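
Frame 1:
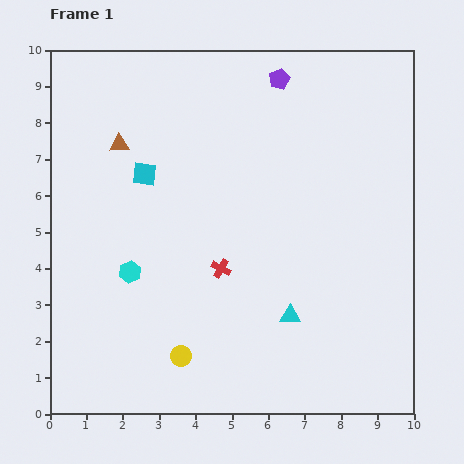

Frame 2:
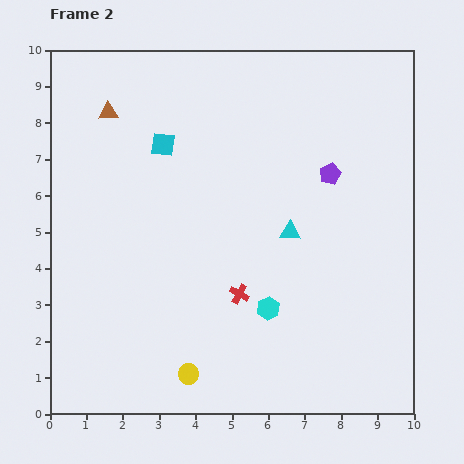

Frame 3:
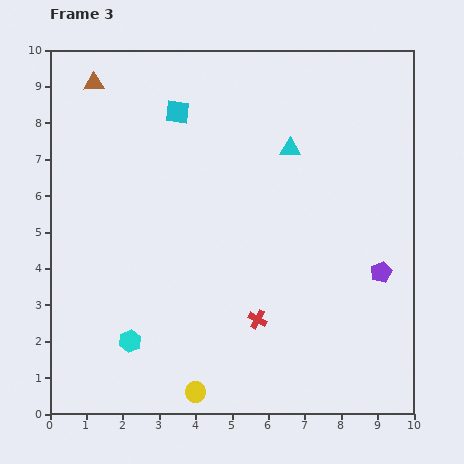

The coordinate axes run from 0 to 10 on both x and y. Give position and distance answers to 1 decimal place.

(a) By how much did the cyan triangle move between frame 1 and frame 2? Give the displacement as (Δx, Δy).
(0.0, 2.3)

The cyan triangle was at (6.6, 2.7) in frame 1 and (6.6, 5.0) in frame 2.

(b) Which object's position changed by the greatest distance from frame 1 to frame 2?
the cyan hexagon

(moved 3.9; next 3.0)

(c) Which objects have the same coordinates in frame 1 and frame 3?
none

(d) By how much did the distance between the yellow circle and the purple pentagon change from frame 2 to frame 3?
-0.6

Distance in frame 2: 6.7. Distance in frame 3: 6.1.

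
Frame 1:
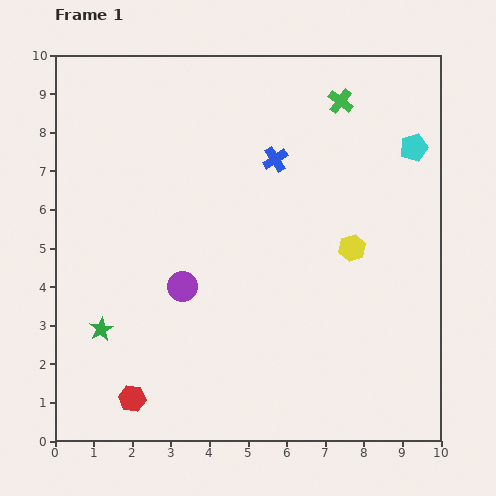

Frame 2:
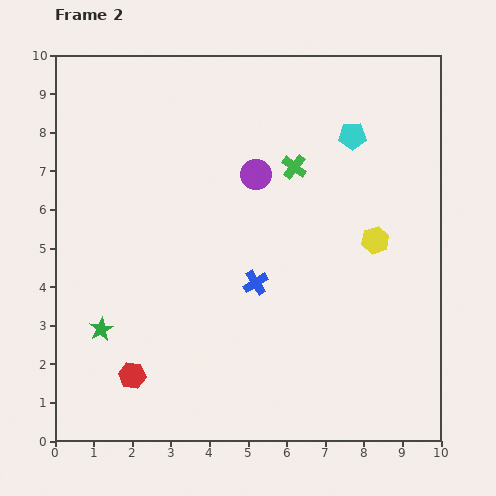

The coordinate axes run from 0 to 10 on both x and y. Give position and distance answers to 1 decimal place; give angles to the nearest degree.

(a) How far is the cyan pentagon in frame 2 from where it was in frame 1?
1.6

The cyan pentagon moved from (9.3, 7.6) to (7.7, 7.9), a distance of √(1.6² + 0.3²) ≈ 1.6.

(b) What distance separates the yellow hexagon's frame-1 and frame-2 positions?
0.6

The yellow hexagon moved from (7.7, 5.0) to (8.3, 5.2), a distance of √(0.6² + 0.2²) ≈ 0.6.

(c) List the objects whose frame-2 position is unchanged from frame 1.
the green star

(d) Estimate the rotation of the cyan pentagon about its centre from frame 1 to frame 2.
17° clockwise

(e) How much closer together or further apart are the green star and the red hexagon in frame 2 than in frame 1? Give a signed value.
-0.6

Distance in frame 1: 2.0. Distance in frame 2: 1.4.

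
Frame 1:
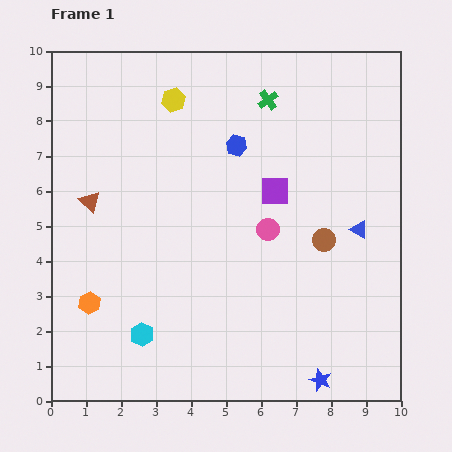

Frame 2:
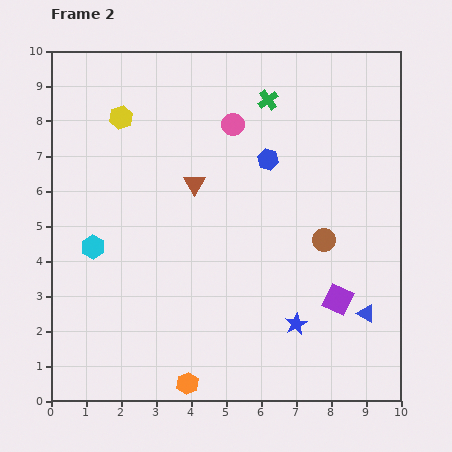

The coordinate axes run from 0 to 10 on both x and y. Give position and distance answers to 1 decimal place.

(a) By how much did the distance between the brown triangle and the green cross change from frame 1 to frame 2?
-2.7

Distance in frame 1: 5.9. Distance in frame 2: 3.2.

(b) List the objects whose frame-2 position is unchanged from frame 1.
the green cross, the brown circle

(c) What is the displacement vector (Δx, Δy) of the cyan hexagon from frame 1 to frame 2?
(-1.4, 2.5)

The cyan hexagon was at (2.6, 1.9) in frame 1 and (1.2, 4.4) in frame 2.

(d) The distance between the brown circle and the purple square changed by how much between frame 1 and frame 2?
-0.3

Distance in frame 1: 2.0. Distance in frame 2: 1.7.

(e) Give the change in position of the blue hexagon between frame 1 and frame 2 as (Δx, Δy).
(0.9, -0.4)

The blue hexagon was at (5.3, 7.3) in frame 1 and (6.2, 6.9) in frame 2.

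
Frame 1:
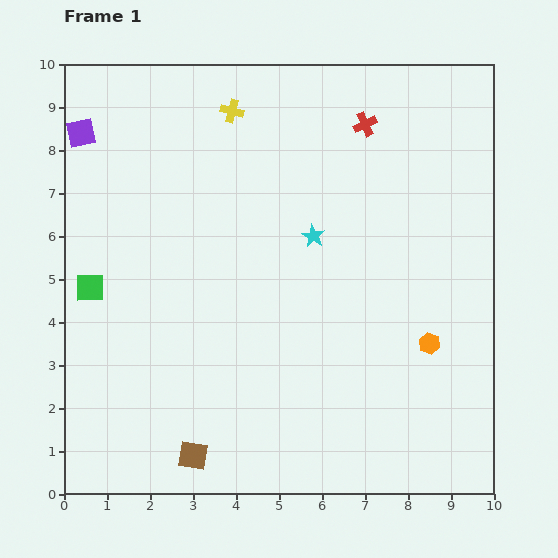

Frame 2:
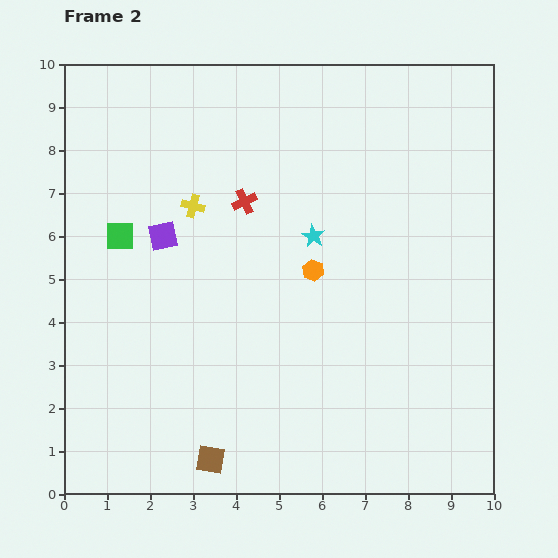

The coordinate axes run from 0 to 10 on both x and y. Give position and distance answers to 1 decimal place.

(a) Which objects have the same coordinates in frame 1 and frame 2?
the cyan star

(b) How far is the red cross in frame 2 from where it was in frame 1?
3.3

The red cross moved from (7.0, 8.6) to (4.2, 6.8), a distance of √(2.8² + 1.8²) ≈ 3.3.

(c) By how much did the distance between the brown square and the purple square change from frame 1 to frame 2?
-2.6

Distance in frame 1: 7.9. Distance in frame 2: 5.3.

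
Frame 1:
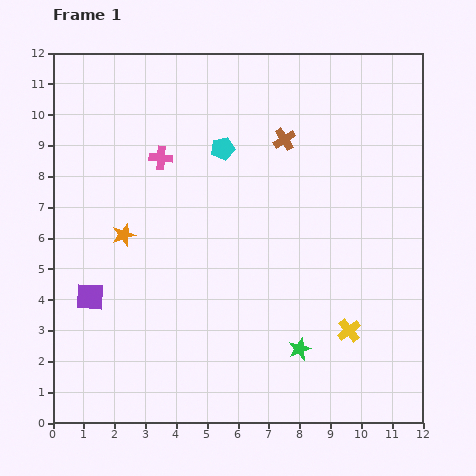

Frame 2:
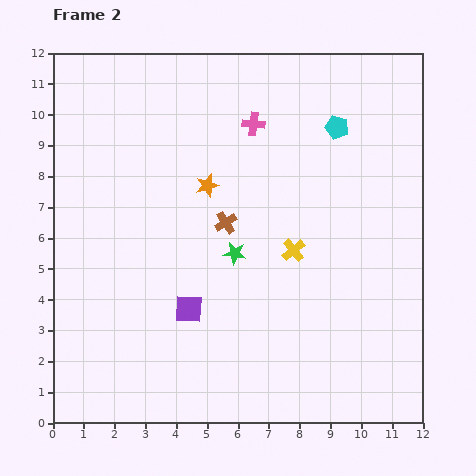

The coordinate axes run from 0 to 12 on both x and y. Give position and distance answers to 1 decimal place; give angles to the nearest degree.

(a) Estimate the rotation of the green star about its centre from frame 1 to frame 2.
28° clockwise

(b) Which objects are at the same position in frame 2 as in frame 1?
none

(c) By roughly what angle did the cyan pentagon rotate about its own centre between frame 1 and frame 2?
28° clockwise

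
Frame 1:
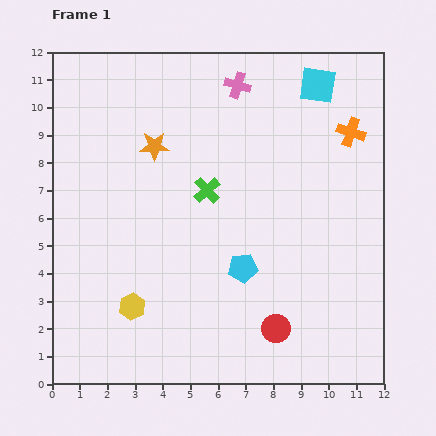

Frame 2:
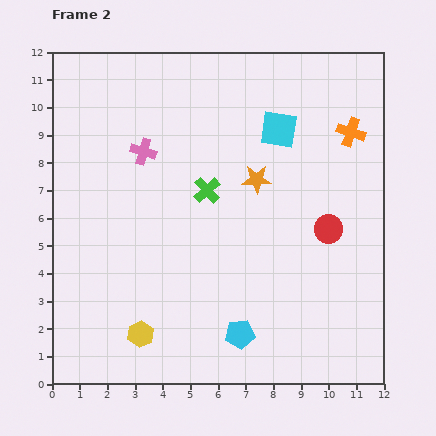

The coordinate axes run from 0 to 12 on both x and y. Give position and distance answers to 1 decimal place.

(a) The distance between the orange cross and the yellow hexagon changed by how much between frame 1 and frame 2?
+0.4

Distance in frame 1: 10.1. Distance in frame 2: 10.5.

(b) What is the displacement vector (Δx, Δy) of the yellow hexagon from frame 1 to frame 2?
(0.3, -1.0)

The yellow hexagon was at (2.9, 2.8) in frame 1 and (3.2, 1.8) in frame 2.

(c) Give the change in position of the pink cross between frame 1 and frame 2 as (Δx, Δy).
(-3.4, -2.4)

The pink cross was at (6.7, 10.8) in frame 1 and (3.3, 8.4) in frame 2.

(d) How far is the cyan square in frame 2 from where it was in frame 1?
2.1

The cyan square moved from (9.6, 10.8) to (8.2, 9.2), a distance of √(1.4² + 1.6²) ≈ 2.1.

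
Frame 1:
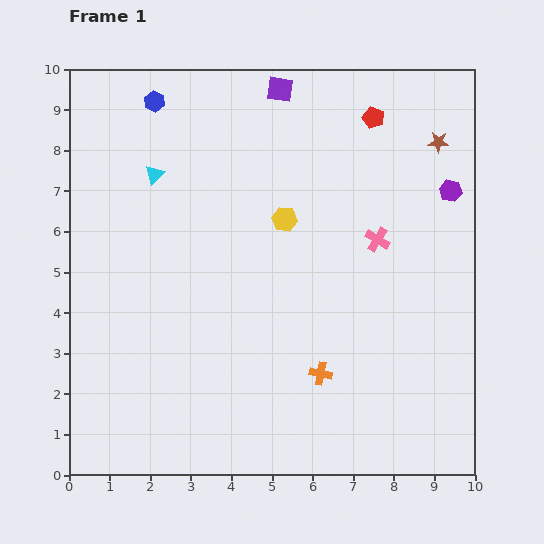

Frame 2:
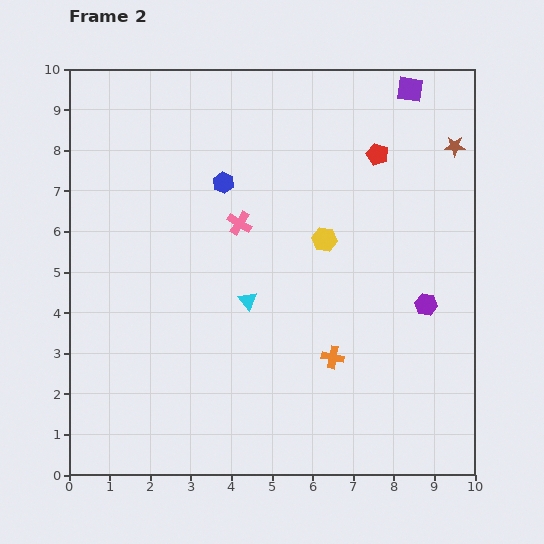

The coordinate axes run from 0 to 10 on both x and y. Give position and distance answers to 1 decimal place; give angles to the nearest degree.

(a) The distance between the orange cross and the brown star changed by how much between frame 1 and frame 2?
-0.4

Distance in frame 1: 6.4. Distance in frame 2: 6.0.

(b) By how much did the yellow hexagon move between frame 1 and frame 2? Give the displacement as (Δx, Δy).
(1.0, -0.5)

The yellow hexagon was at (5.3, 6.3) in frame 1 and (6.3, 5.8) in frame 2.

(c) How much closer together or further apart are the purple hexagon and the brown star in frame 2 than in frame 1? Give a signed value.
+2.8

Distance in frame 1: 1.2. Distance in frame 2: 4.0.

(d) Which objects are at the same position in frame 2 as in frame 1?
none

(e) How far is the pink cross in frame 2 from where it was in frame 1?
3.4

The pink cross moved from (7.6, 5.8) to (4.2, 6.2), a distance of √(3.4² + 0.4²) ≈ 3.4.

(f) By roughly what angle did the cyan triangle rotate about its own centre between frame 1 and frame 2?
23° counter-clockwise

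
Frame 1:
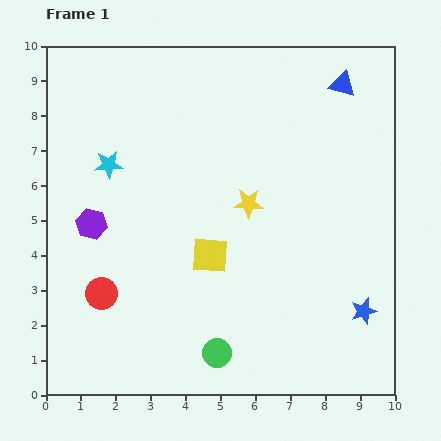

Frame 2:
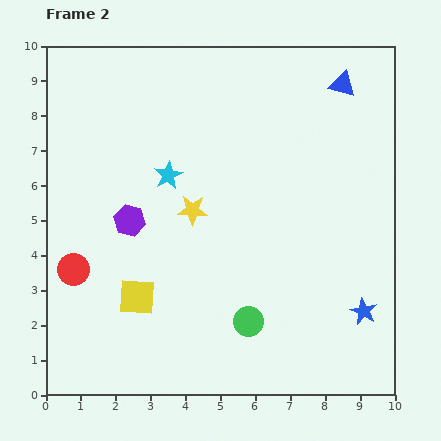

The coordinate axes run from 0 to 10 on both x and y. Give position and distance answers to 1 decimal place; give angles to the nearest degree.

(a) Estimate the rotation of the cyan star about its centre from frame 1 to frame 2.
25° counter-clockwise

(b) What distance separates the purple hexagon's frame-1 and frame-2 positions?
1.1

The purple hexagon moved from (1.3, 4.9) to (2.4, 5.0), a distance of √(1.1² + 0.1²) ≈ 1.1.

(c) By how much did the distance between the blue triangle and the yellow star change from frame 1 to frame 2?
+1.3

Distance in frame 1: 4.3. Distance in frame 2: 5.6.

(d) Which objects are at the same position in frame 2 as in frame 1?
the blue triangle, the blue star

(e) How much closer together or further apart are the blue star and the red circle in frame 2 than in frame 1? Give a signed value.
+0.9

Distance in frame 1: 7.5. Distance in frame 2: 8.4.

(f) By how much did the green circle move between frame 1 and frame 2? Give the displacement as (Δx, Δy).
(0.9, 0.9)

The green circle was at (4.9, 1.2) in frame 1 and (5.8, 2.1) in frame 2.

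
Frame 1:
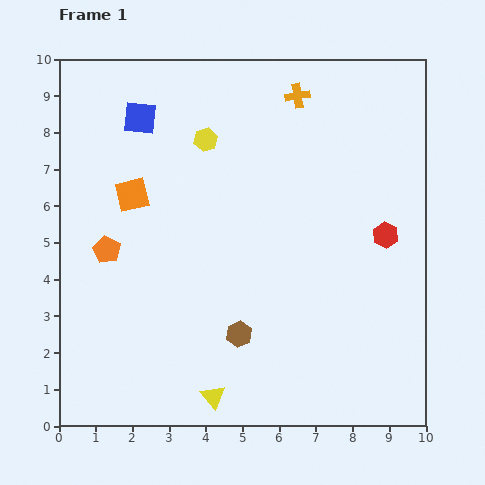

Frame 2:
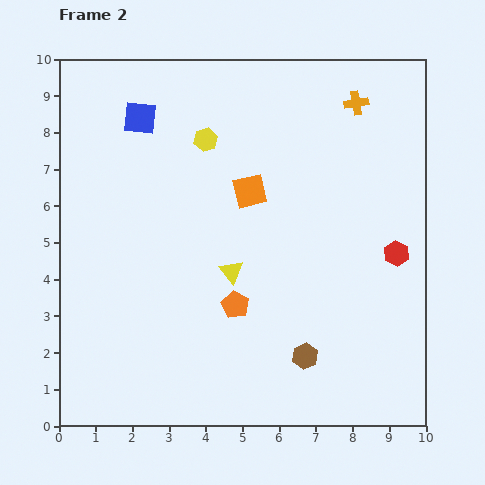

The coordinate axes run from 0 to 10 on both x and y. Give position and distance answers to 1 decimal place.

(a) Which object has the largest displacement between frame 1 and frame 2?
the orange pentagon

(moved 3.8; next 3.4)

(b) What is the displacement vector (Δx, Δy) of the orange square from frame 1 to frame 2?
(3.2, 0.1)

The orange square was at (2.0, 6.3) in frame 1 and (5.2, 6.4) in frame 2.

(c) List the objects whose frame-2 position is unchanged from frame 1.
the yellow hexagon, the blue square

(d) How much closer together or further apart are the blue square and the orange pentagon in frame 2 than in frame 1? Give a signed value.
+2.0

Distance in frame 1: 3.7. Distance in frame 2: 5.7.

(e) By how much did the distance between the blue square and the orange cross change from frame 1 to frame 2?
+1.6

Distance in frame 1: 4.3. Distance in frame 2: 5.9.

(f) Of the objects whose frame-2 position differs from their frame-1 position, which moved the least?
the red hexagon

(moved 0.6)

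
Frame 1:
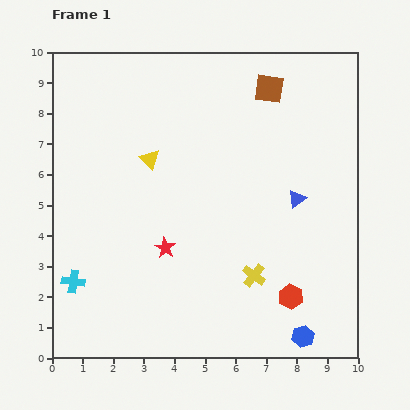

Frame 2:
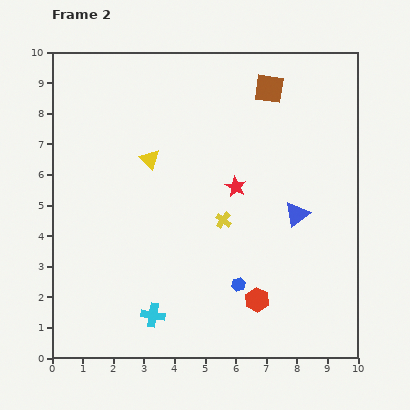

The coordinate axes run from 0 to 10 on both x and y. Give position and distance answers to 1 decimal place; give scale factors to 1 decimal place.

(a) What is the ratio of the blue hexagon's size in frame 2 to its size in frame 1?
0.6×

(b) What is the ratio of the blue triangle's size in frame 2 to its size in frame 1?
1.4×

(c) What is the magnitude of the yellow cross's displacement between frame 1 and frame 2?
2.1

The yellow cross moved from (6.6, 2.7) to (5.6, 4.5), a distance of √(1.0² + 1.8²) ≈ 2.1.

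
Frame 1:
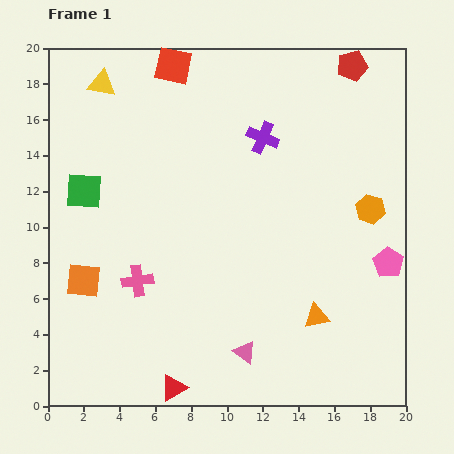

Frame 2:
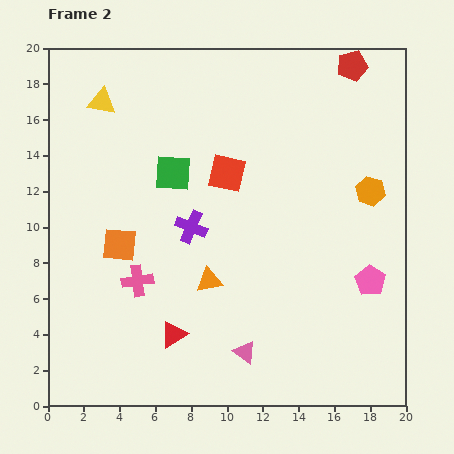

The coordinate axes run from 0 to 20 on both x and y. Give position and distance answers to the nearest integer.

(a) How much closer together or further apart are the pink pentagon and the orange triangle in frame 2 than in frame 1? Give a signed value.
+4

Distance in frame 1: 5. Distance in frame 2: 9.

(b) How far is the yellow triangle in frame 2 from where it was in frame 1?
1

The yellow triangle moved from (3, 18) to (3, 17), a distance of √(0² + 1²) ≈ 1.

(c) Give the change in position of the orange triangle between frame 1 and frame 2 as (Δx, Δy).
(-6, 2)

The orange triangle was at (15, 5) in frame 1 and (9, 7) in frame 2.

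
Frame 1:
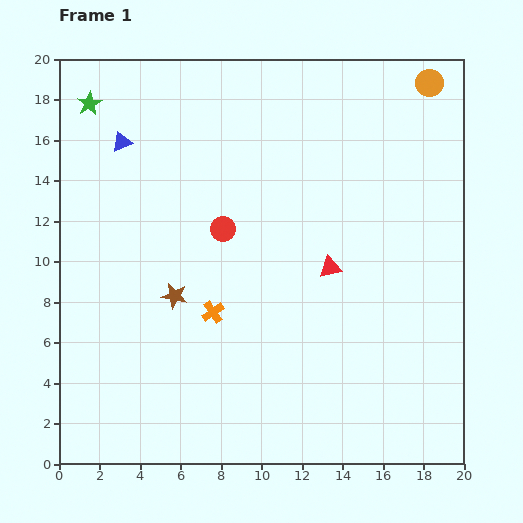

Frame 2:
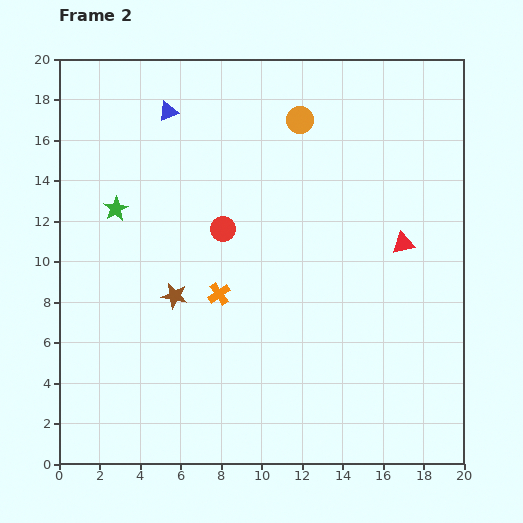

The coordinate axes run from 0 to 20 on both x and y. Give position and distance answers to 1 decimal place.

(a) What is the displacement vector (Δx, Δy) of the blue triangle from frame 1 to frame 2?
(2.3, 1.5)

The blue triangle was at (3.1, 15.9) in frame 1 and (5.4, 17.4) in frame 2.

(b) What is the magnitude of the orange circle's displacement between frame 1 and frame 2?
6.6

The orange circle moved from (18.3, 18.8) to (11.9, 17.0), a distance of √(6.4² + 1.8²) ≈ 6.6.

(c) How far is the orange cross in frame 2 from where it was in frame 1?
0.9

The orange cross moved from (7.6, 7.5) to (7.9, 8.4), a distance of √(0.3² + 0.9²) ≈ 0.9.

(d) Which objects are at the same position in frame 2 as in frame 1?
the red circle, the brown star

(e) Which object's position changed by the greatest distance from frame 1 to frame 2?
the orange circle

(moved 6.6; next 5.4)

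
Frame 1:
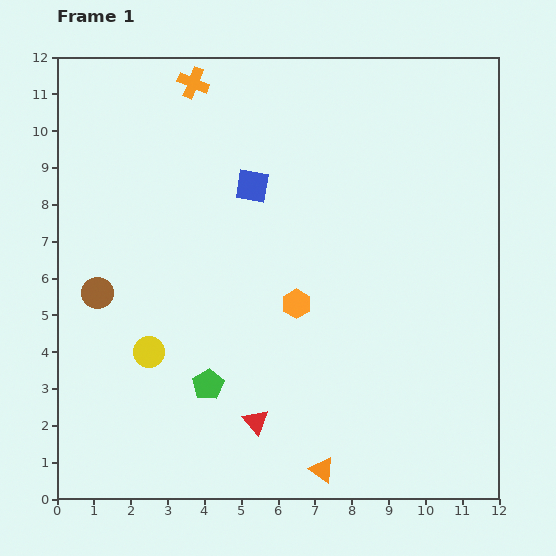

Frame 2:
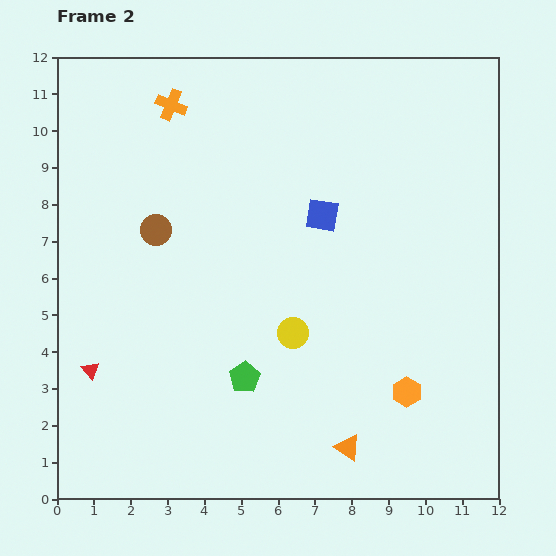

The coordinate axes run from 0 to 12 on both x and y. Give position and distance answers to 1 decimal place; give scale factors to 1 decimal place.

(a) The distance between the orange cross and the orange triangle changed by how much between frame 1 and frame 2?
-0.6

Distance in frame 1: 11.1. Distance in frame 2: 10.5.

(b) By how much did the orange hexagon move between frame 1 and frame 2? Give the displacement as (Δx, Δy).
(3.0, -2.4)

The orange hexagon was at (6.5, 5.3) in frame 1 and (9.5, 2.9) in frame 2.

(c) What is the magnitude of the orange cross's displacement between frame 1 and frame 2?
0.8

The orange cross moved from (3.7, 11.3) to (3.1, 10.7), a distance of √(0.6² + 0.6²) ≈ 0.8.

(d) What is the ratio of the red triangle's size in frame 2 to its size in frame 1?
0.7×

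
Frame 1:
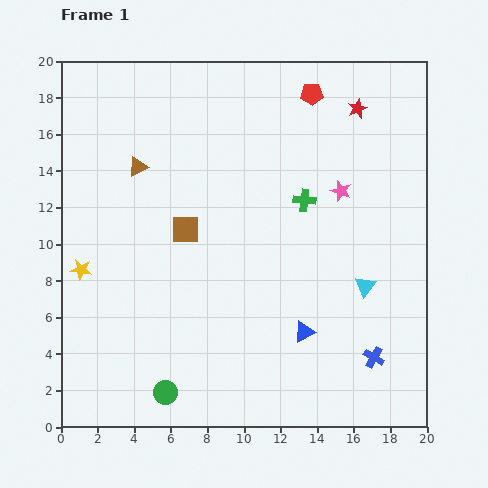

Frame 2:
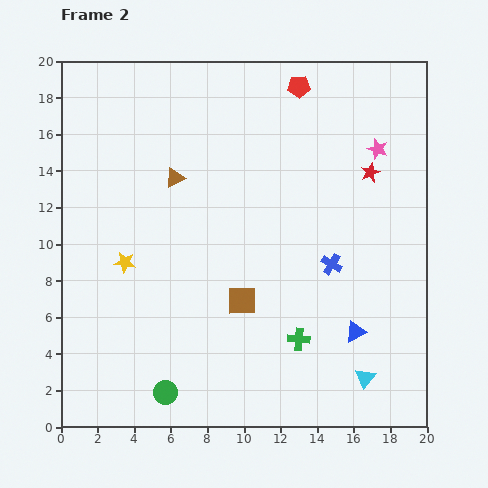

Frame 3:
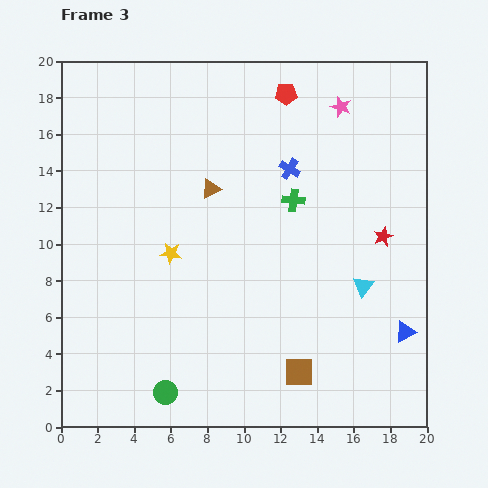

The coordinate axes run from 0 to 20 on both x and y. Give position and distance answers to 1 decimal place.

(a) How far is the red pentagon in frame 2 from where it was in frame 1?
0.8

The red pentagon moved from (13.7, 18.2) to (13.0, 18.6), a distance of √(0.7² + 0.4²) ≈ 0.8.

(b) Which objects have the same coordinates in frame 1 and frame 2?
the green circle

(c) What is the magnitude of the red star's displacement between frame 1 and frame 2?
3.6

The red star moved from (16.2, 17.4) to (16.9, 13.9), a distance of √(0.7² + 3.5²) ≈ 3.6.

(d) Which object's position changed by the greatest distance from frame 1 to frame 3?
the blue cross

(moved 11.3; next 10.0)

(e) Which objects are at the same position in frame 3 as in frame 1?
the green circle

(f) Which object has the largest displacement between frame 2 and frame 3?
the green cross

(moved 7.6; next 5.7)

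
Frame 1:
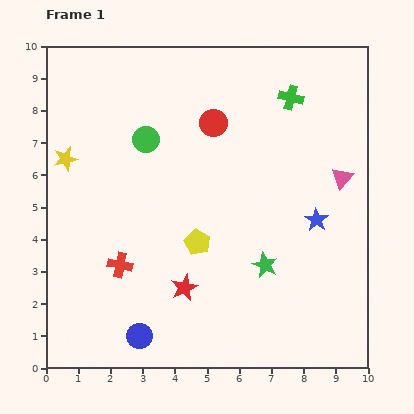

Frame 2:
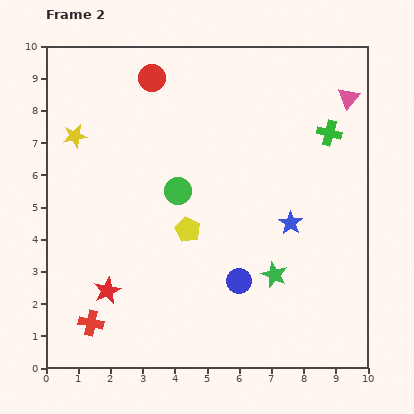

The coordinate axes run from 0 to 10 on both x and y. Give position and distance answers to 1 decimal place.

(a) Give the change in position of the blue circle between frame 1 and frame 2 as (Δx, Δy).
(3.1, 1.7)

The blue circle was at (2.9, 1.0) in frame 1 and (6.0, 2.7) in frame 2.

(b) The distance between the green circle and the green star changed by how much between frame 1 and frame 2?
-1.4

Distance in frame 1: 5.4. Distance in frame 2: 4.0.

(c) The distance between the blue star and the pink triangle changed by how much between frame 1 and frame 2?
+2.8

Distance in frame 1: 1.5. Distance in frame 2: 4.3.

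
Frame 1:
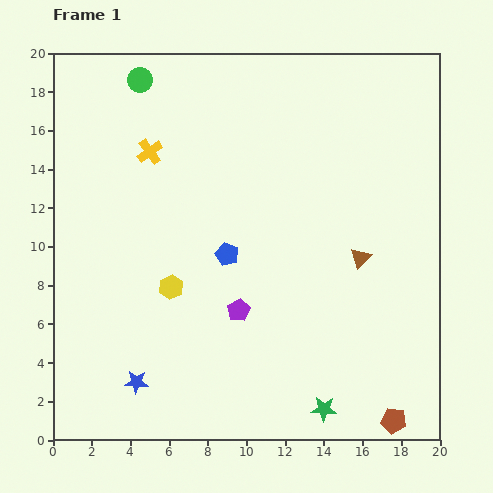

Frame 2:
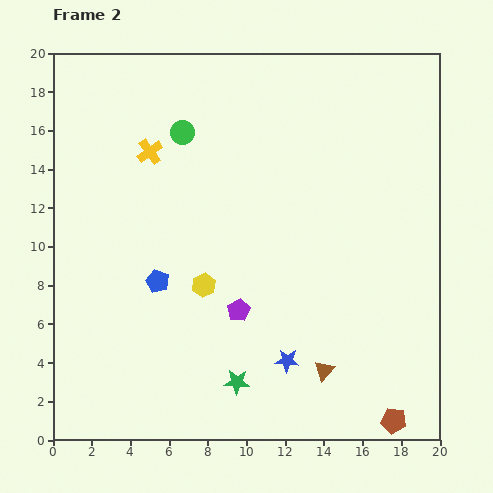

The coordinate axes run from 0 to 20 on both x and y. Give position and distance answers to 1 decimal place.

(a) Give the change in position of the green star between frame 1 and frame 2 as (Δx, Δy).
(-4.5, 1.4)

The green star was at (14.0, 1.6) in frame 1 and (9.5, 3.0) in frame 2.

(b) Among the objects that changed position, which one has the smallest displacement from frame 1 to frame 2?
the yellow hexagon

(moved 1.7)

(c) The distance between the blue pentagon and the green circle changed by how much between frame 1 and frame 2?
-2.3

Distance in frame 1: 10.1. Distance in frame 2: 7.8.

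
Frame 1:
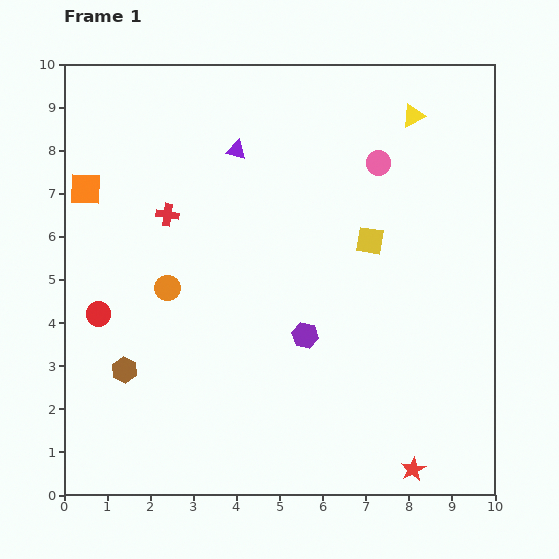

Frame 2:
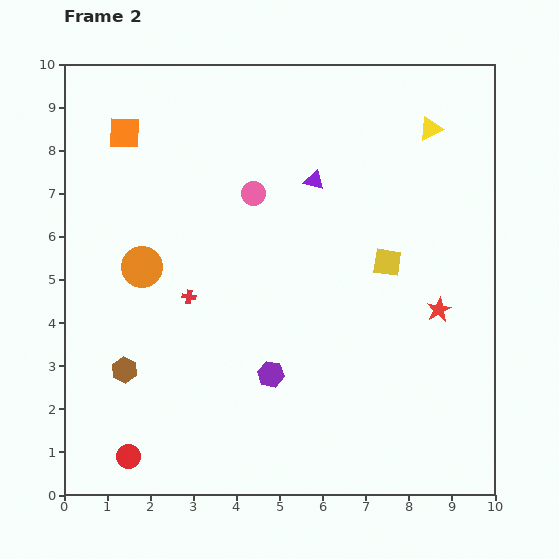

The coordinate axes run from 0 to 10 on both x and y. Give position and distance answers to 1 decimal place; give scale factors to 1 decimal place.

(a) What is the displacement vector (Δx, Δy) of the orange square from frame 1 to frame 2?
(0.9, 1.3)

The orange square was at (0.5, 7.1) in frame 1 and (1.4, 8.4) in frame 2.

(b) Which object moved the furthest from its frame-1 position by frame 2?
the red star

(moved 3.7; next 3.4)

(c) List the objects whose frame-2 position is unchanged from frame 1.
the brown hexagon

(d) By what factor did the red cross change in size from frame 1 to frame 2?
0.6×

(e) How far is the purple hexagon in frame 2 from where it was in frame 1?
1.2

The purple hexagon moved from (5.6, 3.7) to (4.8, 2.8), a distance of √(0.8² + 0.9²) ≈ 1.2.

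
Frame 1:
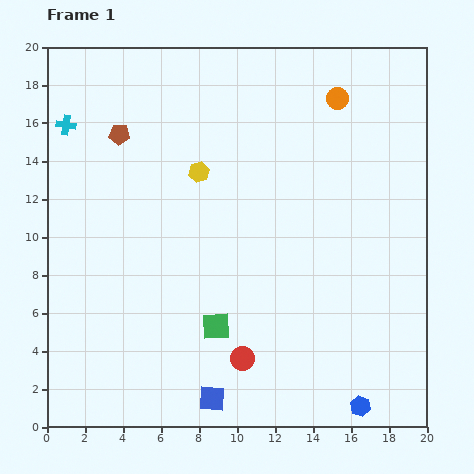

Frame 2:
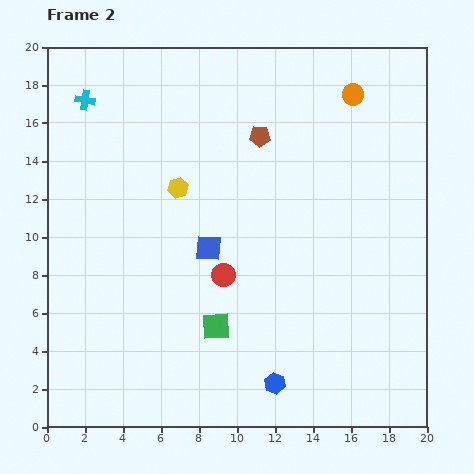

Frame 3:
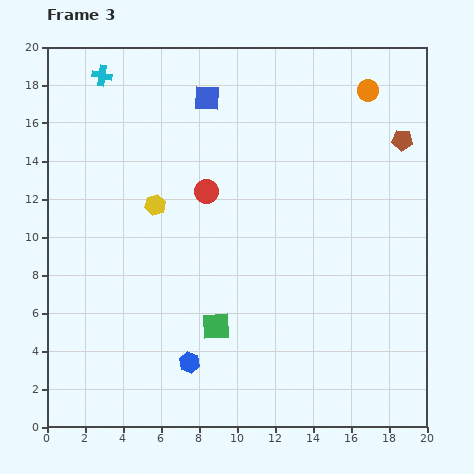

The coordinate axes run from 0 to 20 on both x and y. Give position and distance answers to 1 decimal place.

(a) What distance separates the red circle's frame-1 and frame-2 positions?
4.5

The red circle moved from (10.3, 3.6) to (9.3, 8.0), a distance of √(1.0² + 4.4²) ≈ 4.5.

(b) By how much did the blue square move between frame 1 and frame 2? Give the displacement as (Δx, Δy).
(-0.2, 7.9)

The blue square was at (8.7, 1.5) in frame 1 and (8.5, 9.4) in frame 2.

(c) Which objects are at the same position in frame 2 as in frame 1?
the green square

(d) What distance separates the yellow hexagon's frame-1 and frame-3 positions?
2.9

The yellow hexagon moved from (8.0, 13.4) to (5.7, 11.7), a distance of √(2.3² + 1.7²) ≈ 2.9.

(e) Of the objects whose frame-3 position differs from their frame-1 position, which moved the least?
the orange circle

(moved 1.6)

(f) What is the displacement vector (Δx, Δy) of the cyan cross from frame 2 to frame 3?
(0.9, 1.3)

The cyan cross was at (2.0, 17.2) in frame 2 and (2.9, 18.5) in frame 3.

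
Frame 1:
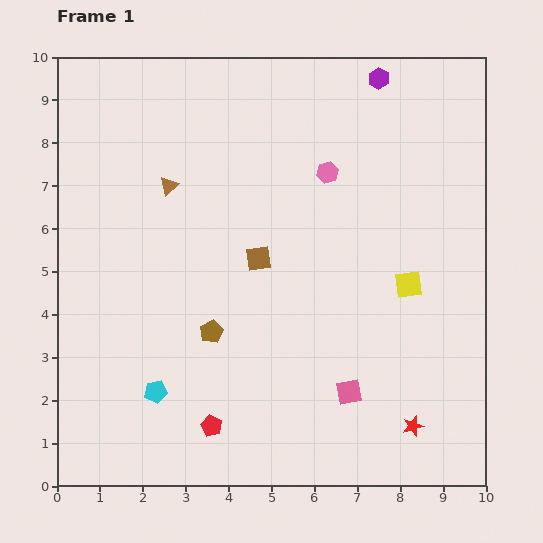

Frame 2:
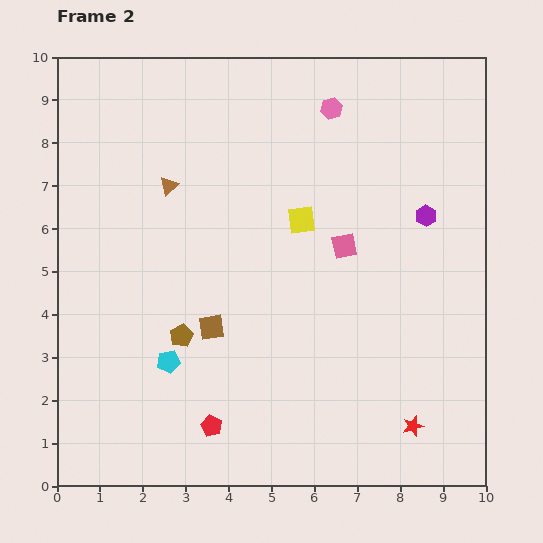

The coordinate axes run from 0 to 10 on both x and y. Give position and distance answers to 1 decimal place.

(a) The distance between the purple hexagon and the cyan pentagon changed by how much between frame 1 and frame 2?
-2.1

Distance in frame 1: 9.0. Distance in frame 2: 6.9.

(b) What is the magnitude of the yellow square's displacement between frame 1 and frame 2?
2.9

The yellow square moved from (8.2, 4.7) to (5.7, 6.2), a distance of √(2.5² + 1.5²) ≈ 2.9.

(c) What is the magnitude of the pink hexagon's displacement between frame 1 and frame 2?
1.5

The pink hexagon moved from (6.3, 7.3) to (6.4, 8.8), a distance of √(0.1² + 1.5²) ≈ 1.5.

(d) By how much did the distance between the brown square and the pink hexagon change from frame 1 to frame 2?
+3.2

Distance in frame 1: 2.6. Distance in frame 2: 5.8.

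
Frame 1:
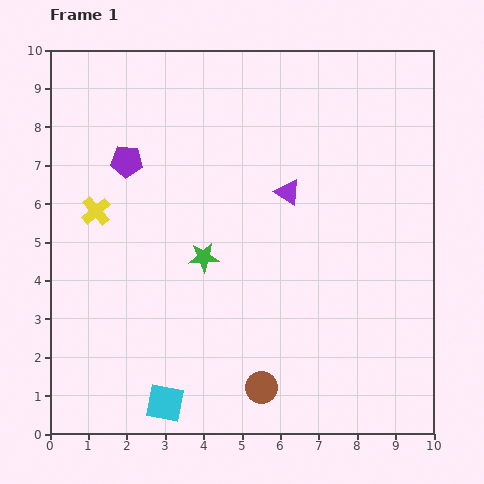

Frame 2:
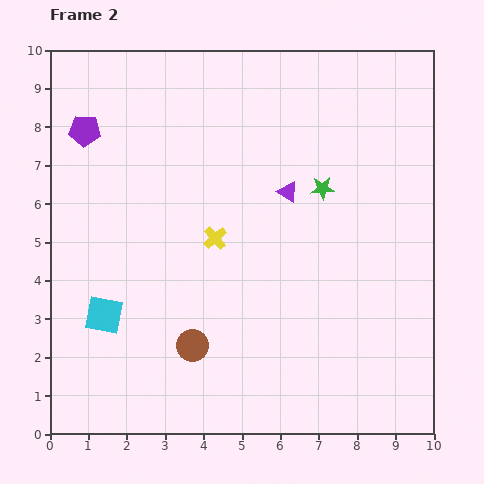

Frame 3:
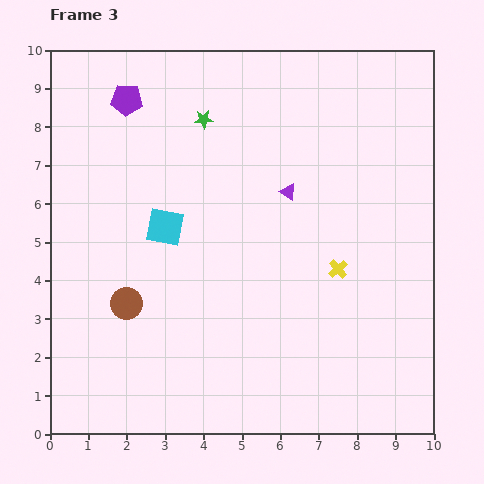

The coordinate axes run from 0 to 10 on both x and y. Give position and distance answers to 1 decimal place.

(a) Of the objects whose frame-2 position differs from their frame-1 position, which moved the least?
the purple pentagon

(moved 1.4)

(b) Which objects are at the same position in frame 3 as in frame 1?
the purple triangle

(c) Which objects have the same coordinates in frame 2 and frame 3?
the purple triangle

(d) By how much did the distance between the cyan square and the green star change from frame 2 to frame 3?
-3.6

Distance in frame 2: 6.6. Distance in frame 3: 3.0.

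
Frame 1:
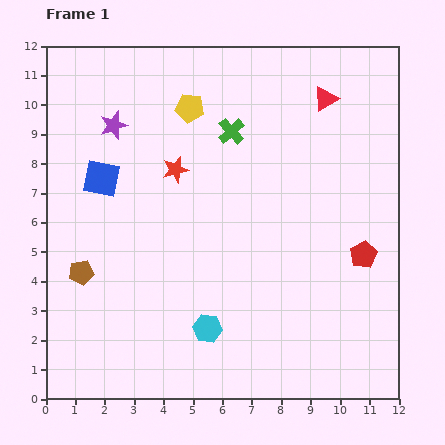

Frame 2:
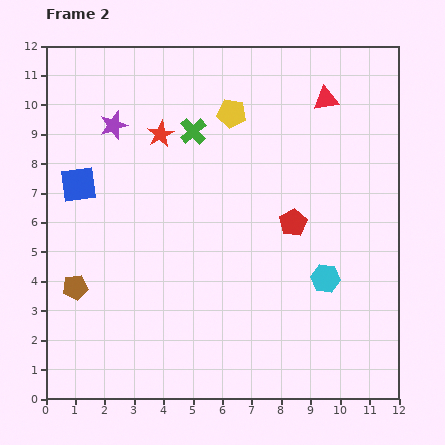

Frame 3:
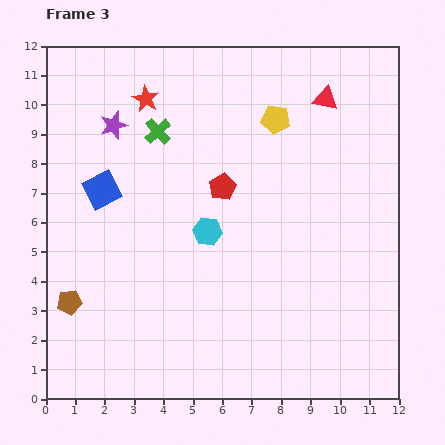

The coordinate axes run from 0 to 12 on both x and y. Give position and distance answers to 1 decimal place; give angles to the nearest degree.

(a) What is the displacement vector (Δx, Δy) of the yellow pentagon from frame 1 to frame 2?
(1.4, -0.2)

The yellow pentagon was at (4.9, 9.9) in frame 1 and (6.3, 9.7) in frame 2.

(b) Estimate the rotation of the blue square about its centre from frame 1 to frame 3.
38° counter-clockwise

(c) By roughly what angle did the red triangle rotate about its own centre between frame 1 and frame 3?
42° clockwise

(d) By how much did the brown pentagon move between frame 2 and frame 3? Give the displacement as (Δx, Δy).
(-0.2, -0.5)

The brown pentagon was at (1.0, 3.8) in frame 2 and (0.8, 3.3) in frame 3.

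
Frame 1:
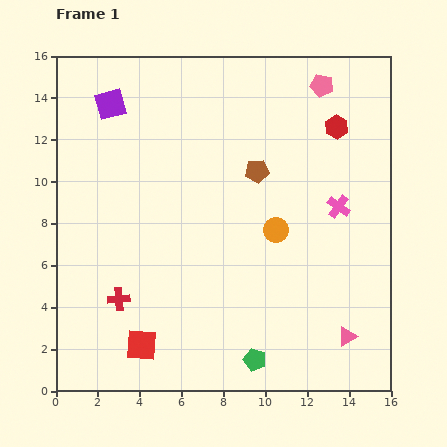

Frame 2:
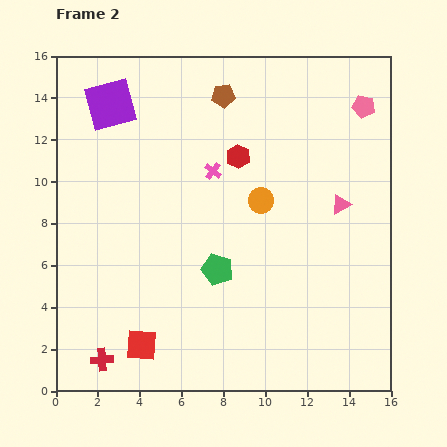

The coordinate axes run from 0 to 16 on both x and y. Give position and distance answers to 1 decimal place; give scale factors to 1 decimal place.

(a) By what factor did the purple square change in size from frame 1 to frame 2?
1.7×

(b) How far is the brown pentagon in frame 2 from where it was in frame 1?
3.9

The brown pentagon moved from (9.6, 10.5) to (8.0, 14.1), a distance of √(1.6² + 3.6²) ≈ 3.9.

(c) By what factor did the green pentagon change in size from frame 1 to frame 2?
1.4×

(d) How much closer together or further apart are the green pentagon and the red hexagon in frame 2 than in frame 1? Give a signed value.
-6.3

Distance in frame 1: 11.8. Distance in frame 2: 5.5.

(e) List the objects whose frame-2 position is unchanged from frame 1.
the purple square, the red square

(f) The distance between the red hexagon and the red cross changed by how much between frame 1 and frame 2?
-1.5

Distance in frame 1: 13.2. Distance in frame 2: 11.7.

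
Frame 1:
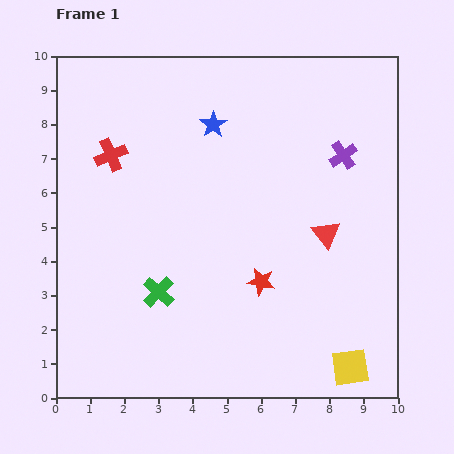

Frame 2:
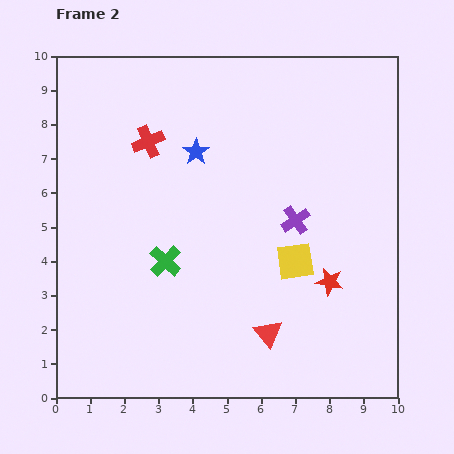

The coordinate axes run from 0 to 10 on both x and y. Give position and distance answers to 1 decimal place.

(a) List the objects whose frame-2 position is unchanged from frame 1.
none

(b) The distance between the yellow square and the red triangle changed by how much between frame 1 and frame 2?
-1.8

Distance in frame 1: 4.0. Distance in frame 2: 2.2.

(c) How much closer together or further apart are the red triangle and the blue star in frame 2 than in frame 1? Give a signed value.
+1.1

Distance in frame 1: 4.6. Distance in frame 2: 5.7.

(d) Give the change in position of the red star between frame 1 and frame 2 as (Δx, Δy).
(2.0, 0.0)

The red star was at (6.0, 3.4) in frame 1 and (8.0, 3.4) in frame 2.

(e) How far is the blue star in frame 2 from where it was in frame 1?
0.9

The blue star moved from (4.6, 8.0) to (4.1, 7.2), a distance of √(0.5² + 0.8²) ≈ 0.9.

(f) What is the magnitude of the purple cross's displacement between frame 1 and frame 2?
2.4

The purple cross moved from (8.4, 7.1) to (7.0, 5.2), a distance of √(1.4² + 1.9²) ≈ 2.4.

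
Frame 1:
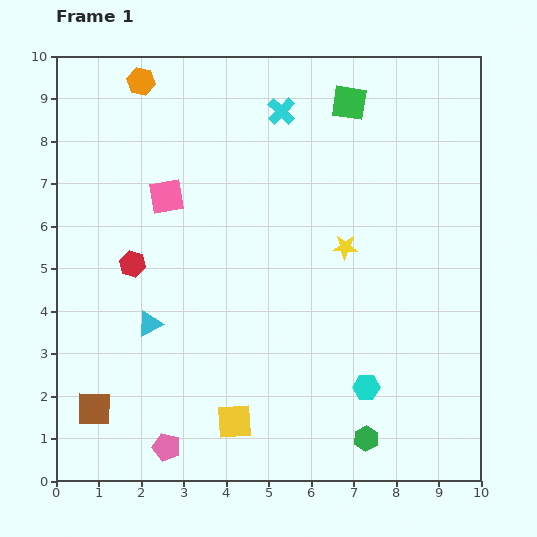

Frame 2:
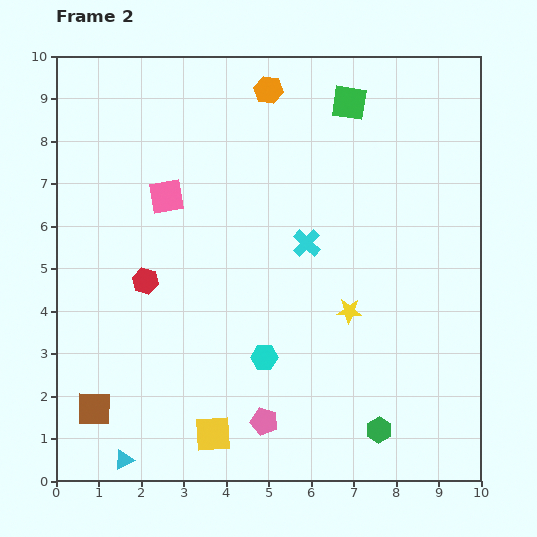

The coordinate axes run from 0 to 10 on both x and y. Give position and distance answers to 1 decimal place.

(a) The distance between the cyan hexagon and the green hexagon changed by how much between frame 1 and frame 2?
+2.0

Distance in frame 1: 1.2. Distance in frame 2: 3.2.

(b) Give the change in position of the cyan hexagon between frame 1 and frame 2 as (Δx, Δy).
(-2.4, 0.7)

The cyan hexagon was at (7.3, 2.2) in frame 1 and (4.9, 2.9) in frame 2.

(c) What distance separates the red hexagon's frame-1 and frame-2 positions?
0.5

The red hexagon moved from (1.8, 5.1) to (2.1, 4.7), a distance of √(0.3² + 0.4²) ≈ 0.5.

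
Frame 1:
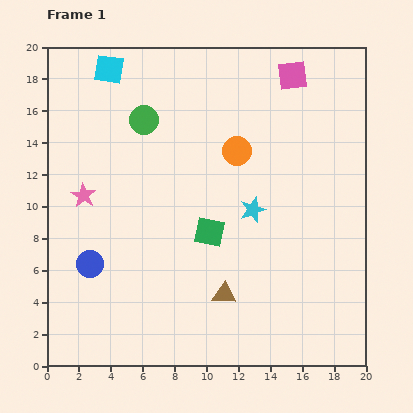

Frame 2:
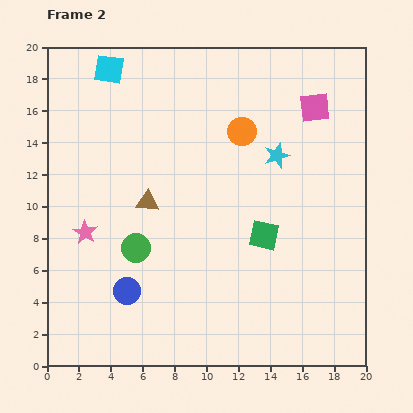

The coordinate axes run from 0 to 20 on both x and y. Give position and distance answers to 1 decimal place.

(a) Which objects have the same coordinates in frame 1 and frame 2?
the cyan square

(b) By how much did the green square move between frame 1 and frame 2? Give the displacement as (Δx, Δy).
(3.4, -0.2)

The green square was at (10.2, 8.4) in frame 1 and (13.6, 8.2) in frame 2.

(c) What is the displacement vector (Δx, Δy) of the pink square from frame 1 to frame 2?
(1.4, -2.0)

The pink square was at (15.4, 18.2) in frame 1 and (16.8, 16.2) in frame 2.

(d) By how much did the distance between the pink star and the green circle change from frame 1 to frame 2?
-2.6

Distance in frame 1: 6.0. Distance in frame 2: 3.4.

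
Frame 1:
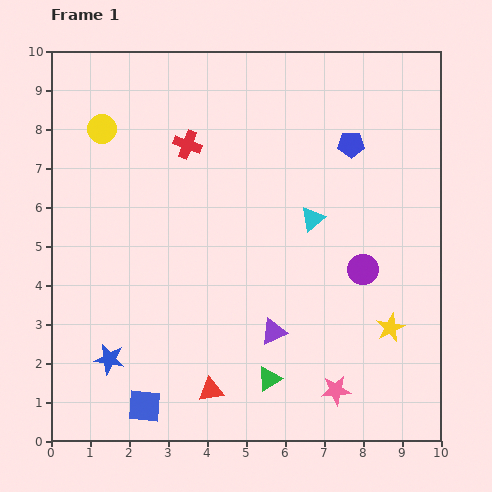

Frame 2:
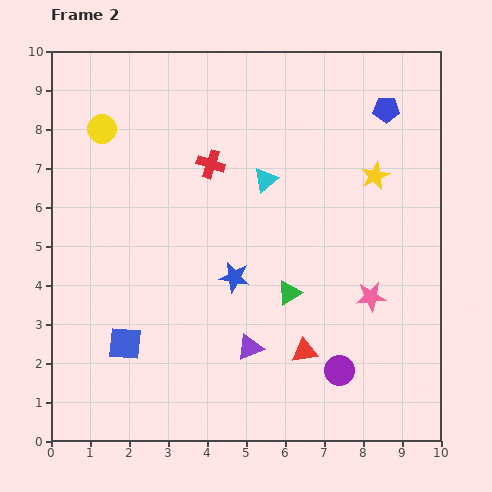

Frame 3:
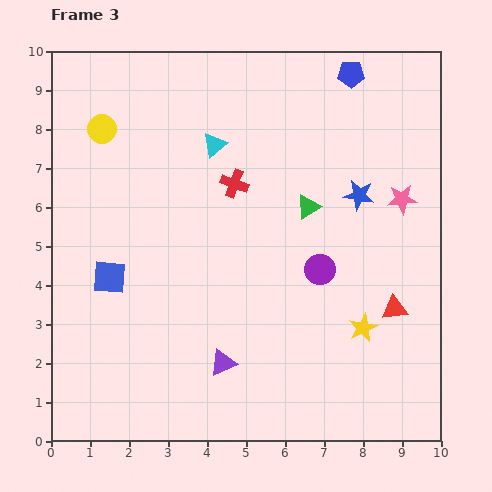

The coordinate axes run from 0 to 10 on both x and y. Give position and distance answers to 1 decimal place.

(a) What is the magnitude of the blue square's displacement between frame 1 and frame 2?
1.7

The blue square moved from (2.4, 0.9) to (1.9, 2.5), a distance of √(0.5² + 1.6²) ≈ 1.7.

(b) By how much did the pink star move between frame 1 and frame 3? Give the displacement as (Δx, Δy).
(1.7, 4.9)

The pink star was at (7.3, 1.3) in frame 1 and (9.0, 6.2) in frame 3.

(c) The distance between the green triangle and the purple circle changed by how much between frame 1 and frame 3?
-2.1

Distance in frame 1: 3.7. Distance in frame 3: 1.6.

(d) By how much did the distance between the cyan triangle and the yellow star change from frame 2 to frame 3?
+3.2

Distance in frame 2: 2.8. Distance in frame 3: 6.0.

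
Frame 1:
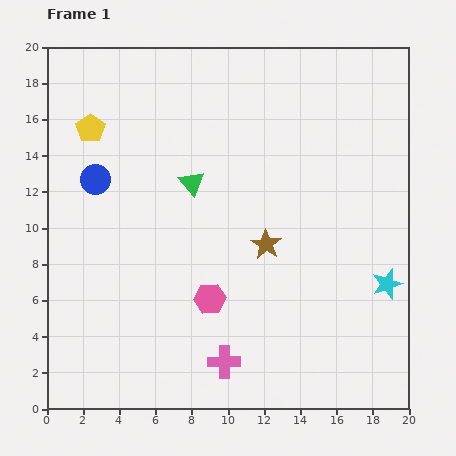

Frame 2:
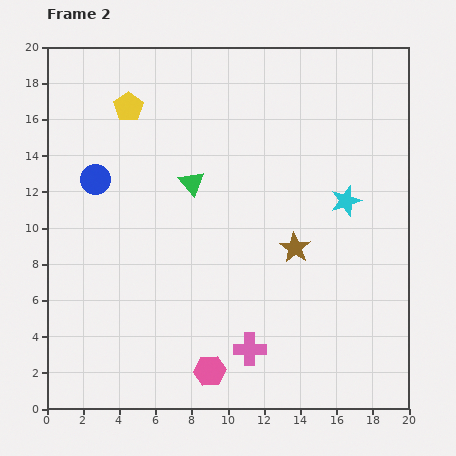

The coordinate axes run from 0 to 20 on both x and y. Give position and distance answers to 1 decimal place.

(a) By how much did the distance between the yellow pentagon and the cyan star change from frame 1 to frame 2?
-5.4

Distance in frame 1: 18.5. Distance in frame 2: 13.1.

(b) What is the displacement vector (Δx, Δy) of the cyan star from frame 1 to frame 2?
(-2.3, 4.6)

The cyan star was at (18.8, 6.9) in frame 1 and (16.5, 11.5) in frame 2.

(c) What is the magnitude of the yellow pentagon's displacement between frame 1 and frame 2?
2.4

The yellow pentagon moved from (2.4, 15.5) to (4.5, 16.7), a distance of √(2.1² + 1.2²) ≈ 2.4.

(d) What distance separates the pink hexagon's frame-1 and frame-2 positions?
4.0

The pink hexagon moved from (9.0, 6.1) to (9.0, 2.1), a distance of √(0.0² + 4.0²) ≈ 4.0.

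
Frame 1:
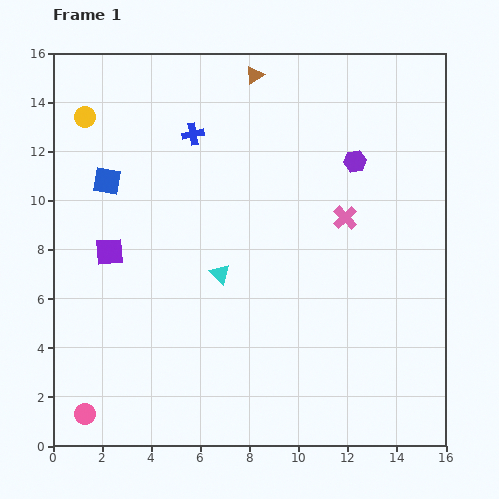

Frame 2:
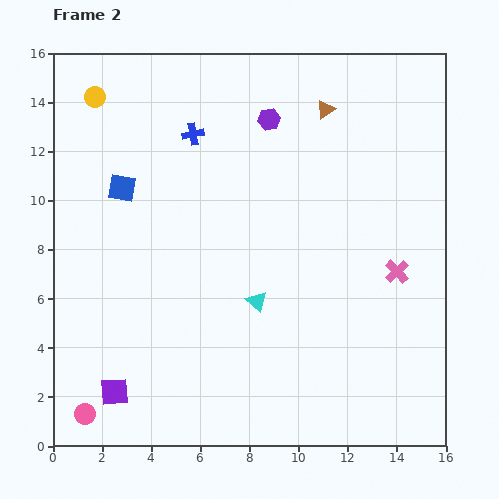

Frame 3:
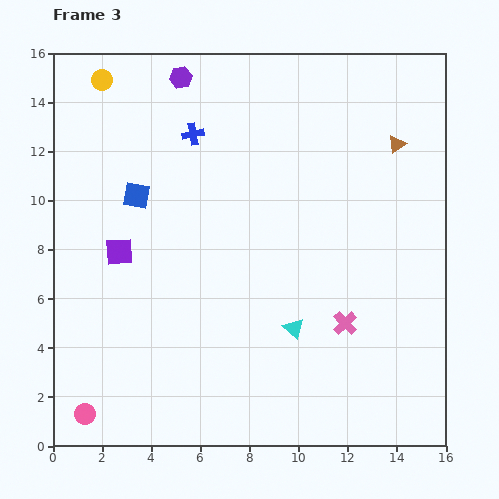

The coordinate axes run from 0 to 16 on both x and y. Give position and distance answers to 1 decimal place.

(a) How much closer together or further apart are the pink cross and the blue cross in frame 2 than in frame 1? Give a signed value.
+2.9

Distance in frame 1: 7.1. Distance in frame 2: 10.0.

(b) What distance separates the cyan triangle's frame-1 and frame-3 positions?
3.7

The cyan triangle moved from (6.8, 7.0) to (9.8, 4.8), a distance of √(3.0² + 2.2²) ≈ 3.7.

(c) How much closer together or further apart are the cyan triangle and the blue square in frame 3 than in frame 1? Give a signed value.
+2.4

Distance in frame 1: 6.0. Distance in frame 3: 8.4.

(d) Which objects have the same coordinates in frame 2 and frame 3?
the blue cross, the pink circle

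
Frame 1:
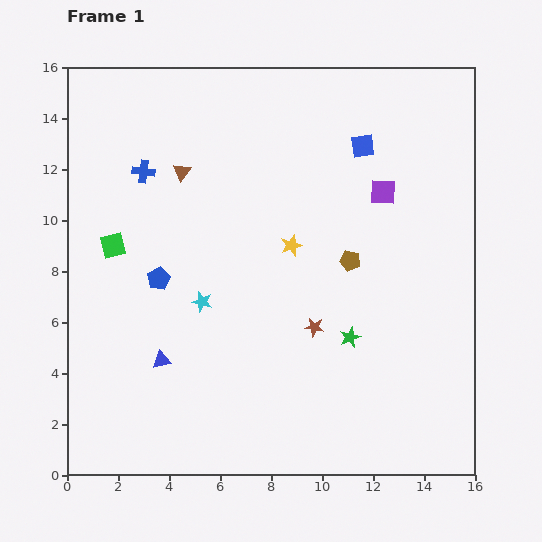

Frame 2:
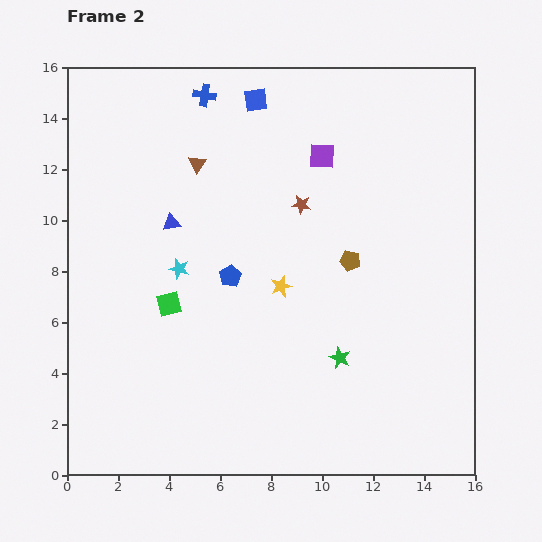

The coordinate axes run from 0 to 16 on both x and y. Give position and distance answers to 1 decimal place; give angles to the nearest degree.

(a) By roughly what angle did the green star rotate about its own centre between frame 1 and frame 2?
25° counter-clockwise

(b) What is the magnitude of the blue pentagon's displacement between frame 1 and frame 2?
2.8

The blue pentagon moved from (3.6, 7.7) to (6.4, 7.8), a distance of √(2.8² + 0.1²) ≈ 2.8.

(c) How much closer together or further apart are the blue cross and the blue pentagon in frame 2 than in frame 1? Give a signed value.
+3.0

Distance in frame 1: 4.2. Distance in frame 2: 7.2.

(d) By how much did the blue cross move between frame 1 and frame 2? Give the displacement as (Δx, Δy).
(2.4, 3.0)

The blue cross was at (3.0, 11.9) in frame 1 and (5.4, 14.9) in frame 2.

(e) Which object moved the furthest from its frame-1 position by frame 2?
the blue triangle

(moved 5.4; next 4.8)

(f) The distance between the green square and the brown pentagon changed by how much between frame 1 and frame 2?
-2.0

Distance in frame 1: 9.3. Distance in frame 2: 7.3.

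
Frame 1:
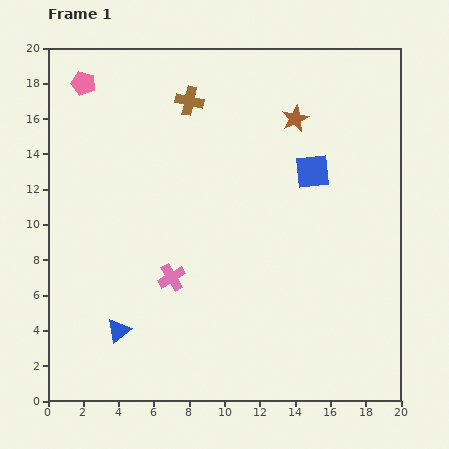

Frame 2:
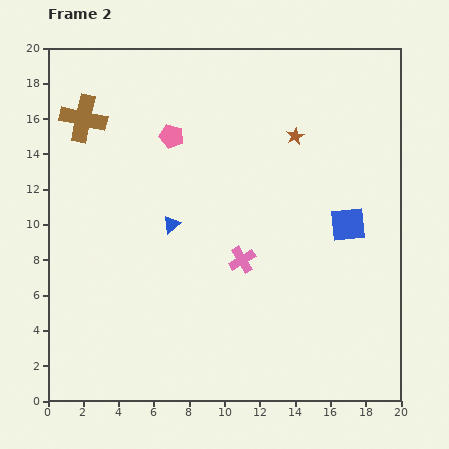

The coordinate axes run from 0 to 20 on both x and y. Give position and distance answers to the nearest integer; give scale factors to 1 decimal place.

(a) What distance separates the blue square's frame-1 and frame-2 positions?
4

The blue square moved from (15, 13) to (17, 10), a distance of √(2² + 3²) ≈ 4.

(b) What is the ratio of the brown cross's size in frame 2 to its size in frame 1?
1.6×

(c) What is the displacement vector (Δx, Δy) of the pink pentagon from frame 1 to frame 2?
(5, -3)

The pink pentagon was at (2, 18) in frame 1 and (7, 15) in frame 2.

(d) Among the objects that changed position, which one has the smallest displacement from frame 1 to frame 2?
the brown star

(moved 1)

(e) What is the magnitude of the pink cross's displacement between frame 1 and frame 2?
4

The pink cross moved from (7, 7) to (11, 8), a distance of √(4² + 1²) ≈ 4.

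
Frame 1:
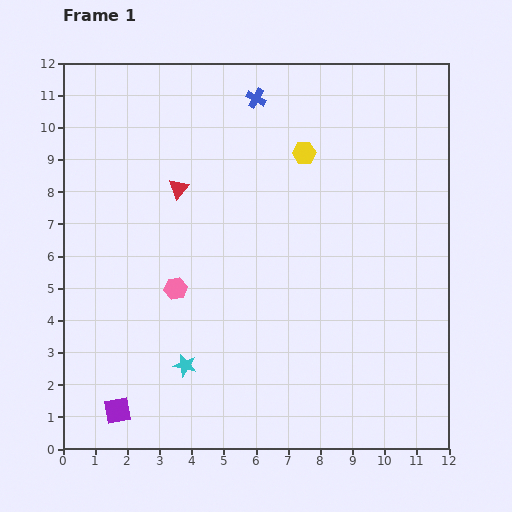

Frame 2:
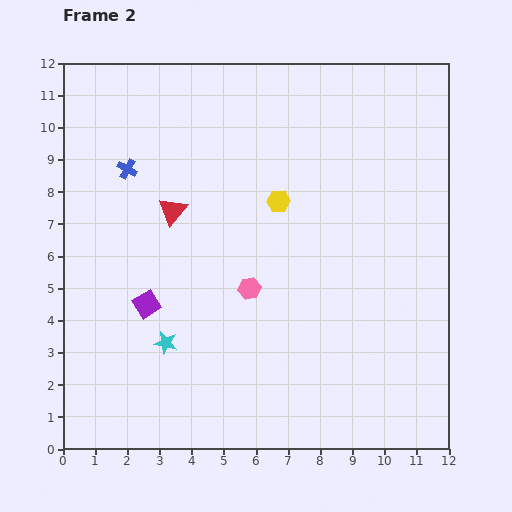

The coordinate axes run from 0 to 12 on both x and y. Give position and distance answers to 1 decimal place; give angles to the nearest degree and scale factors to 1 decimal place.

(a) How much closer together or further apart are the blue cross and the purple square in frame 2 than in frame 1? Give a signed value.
-6.4

Distance in frame 1: 10.6. Distance in frame 2: 4.2.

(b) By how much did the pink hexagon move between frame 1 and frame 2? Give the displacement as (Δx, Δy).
(2.3, 0.0)

The pink hexagon was at (3.5, 5.0) in frame 1 and (5.8, 5.0) in frame 2.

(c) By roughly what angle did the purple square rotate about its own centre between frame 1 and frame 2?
22° counter-clockwise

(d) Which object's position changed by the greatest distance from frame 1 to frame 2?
the blue cross

(moved 4.6; next 3.4)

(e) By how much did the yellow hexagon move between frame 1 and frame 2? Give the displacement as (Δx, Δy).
(-0.8, -1.5)

The yellow hexagon was at (7.5, 9.2) in frame 1 and (6.7, 7.7) in frame 2.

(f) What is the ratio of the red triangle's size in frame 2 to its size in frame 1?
1.4×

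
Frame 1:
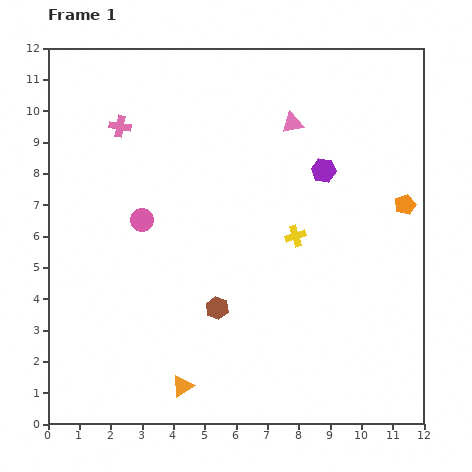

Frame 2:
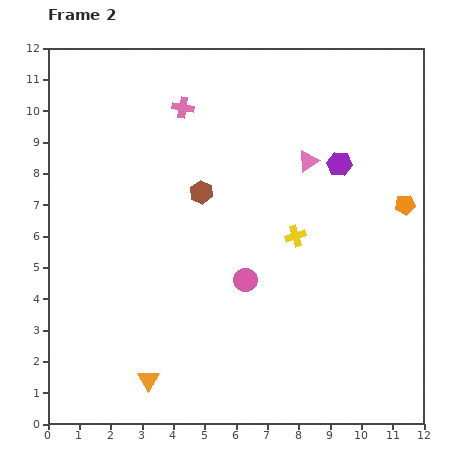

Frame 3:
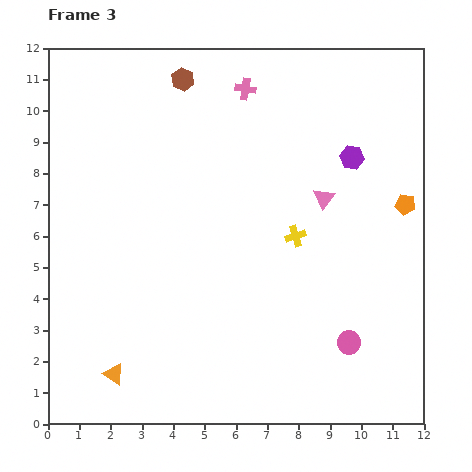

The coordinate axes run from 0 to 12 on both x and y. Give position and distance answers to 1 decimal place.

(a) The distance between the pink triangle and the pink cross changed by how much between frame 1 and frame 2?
-1.2

Distance in frame 1: 5.5. Distance in frame 2: 4.3.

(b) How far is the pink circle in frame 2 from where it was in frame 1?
3.8

The pink circle moved from (3.0, 6.5) to (6.3, 4.6), a distance of √(3.3² + 1.9²) ≈ 3.8.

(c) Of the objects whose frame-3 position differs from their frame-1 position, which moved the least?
the purple hexagon

(moved 1.0)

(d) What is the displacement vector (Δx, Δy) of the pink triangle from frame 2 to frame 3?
(0.5, -1.2)

The pink triangle was at (8.3, 8.4) in frame 2 and (8.8, 7.2) in frame 3.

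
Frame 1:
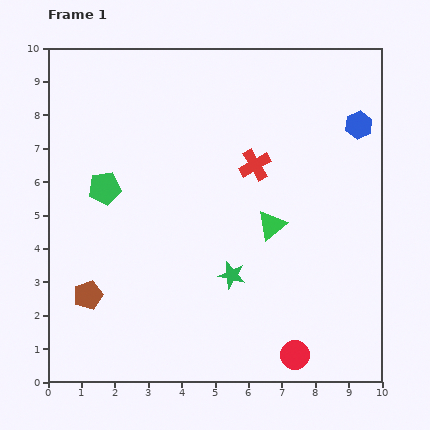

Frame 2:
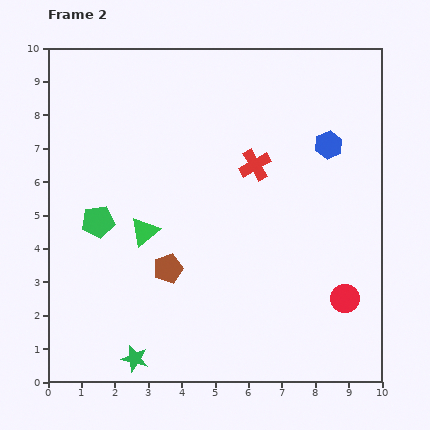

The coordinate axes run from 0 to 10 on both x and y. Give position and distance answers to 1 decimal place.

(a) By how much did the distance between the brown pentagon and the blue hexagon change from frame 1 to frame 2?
-3.5

Distance in frame 1: 9.6. Distance in frame 2: 6.1.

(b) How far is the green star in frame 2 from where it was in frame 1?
3.8

The green star moved from (5.5, 3.2) to (2.6, 0.7), a distance of √(2.9² + 2.5²) ≈ 3.8.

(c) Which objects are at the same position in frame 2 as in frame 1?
the red cross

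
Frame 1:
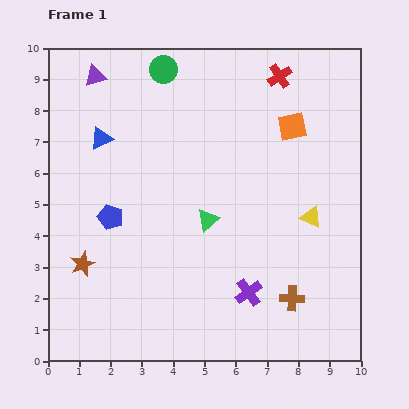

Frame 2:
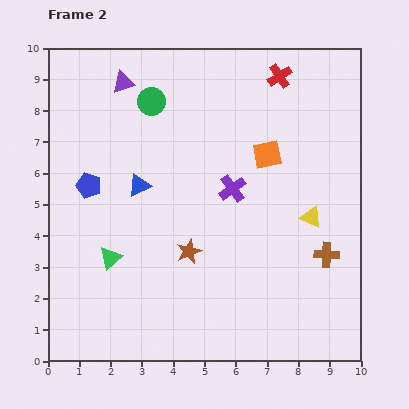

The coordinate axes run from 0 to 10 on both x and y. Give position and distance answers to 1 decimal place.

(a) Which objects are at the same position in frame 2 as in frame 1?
the yellow triangle, the red cross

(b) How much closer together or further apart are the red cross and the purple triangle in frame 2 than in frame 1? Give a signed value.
-0.9

Distance in frame 1: 5.9. Distance in frame 2: 5.0.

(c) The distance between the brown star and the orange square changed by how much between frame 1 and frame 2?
-4.0

Distance in frame 1: 8.0. Distance in frame 2: 4.0.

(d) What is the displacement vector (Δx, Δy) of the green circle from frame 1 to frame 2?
(-0.4, -1.0)

The green circle was at (3.7, 9.3) in frame 1 and (3.3, 8.3) in frame 2.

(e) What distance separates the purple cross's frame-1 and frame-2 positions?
3.3

The purple cross moved from (6.4, 2.2) to (5.9, 5.5), a distance of √(0.5² + 3.3²) ≈ 3.3.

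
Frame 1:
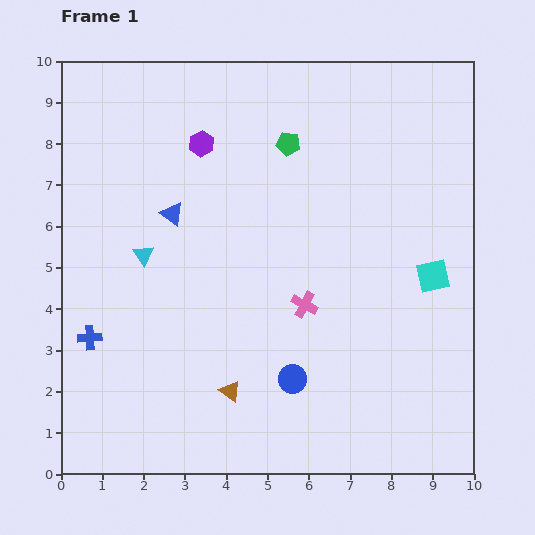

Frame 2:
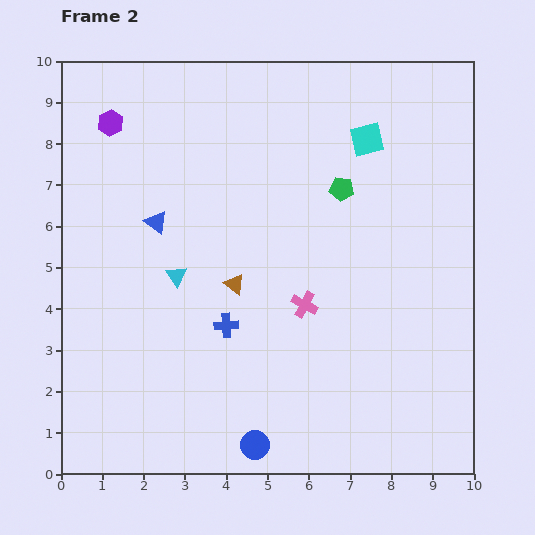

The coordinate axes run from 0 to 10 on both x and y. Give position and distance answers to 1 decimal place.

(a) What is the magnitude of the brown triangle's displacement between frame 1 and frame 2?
2.6

The brown triangle moved from (4.1, 2.0) to (4.2, 4.6), a distance of √(0.1² + 2.6²) ≈ 2.6.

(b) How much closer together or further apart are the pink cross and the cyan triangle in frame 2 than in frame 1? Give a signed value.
-0.9

Distance in frame 1: 4.1. Distance in frame 2: 3.2.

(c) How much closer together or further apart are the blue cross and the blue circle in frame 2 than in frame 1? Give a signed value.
-2.0

Distance in frame 1: 5.0. Distance in frame 2: 3.0.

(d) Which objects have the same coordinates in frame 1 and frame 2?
the pink cross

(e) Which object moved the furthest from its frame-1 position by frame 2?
the cyan square

(moved 3.7; next 3.3)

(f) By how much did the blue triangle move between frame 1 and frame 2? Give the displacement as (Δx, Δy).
(-0.4, -0.2)

The blue triangle was at (2.7, 6.3) in frame 1 and (2.3, 6.1) in frame 2.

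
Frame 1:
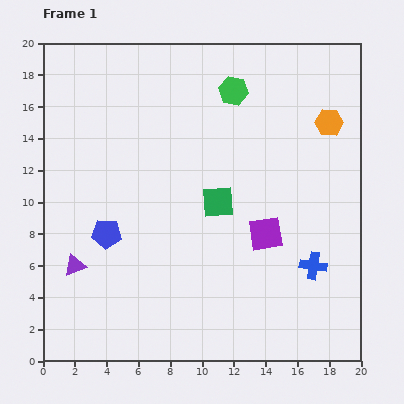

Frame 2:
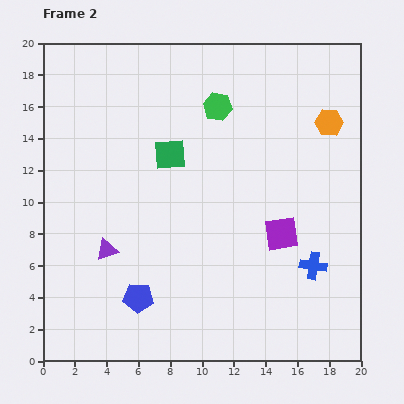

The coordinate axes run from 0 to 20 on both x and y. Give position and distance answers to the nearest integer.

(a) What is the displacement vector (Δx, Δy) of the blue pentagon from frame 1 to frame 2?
(2, -4)

The blue pentagon was at (4, 8) in frame 1 and (6, 4) in frame 2.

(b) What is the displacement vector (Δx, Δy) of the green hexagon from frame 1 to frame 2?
(-1, -1)

The green hexagon was at (12, 17) in frame 1 and (11, 16) in frame 2.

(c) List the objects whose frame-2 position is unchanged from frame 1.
the orange hexagon, the blue cross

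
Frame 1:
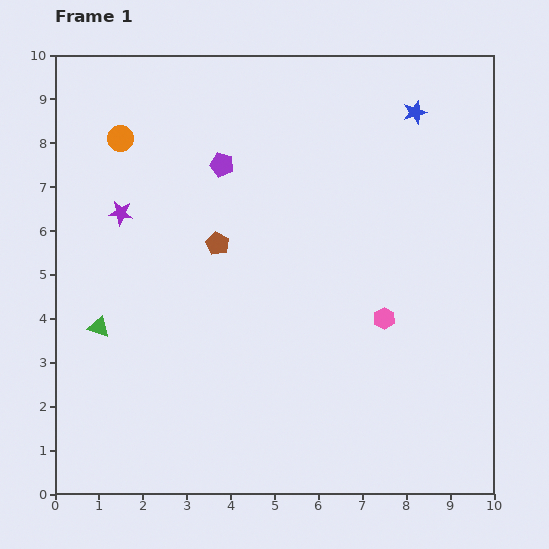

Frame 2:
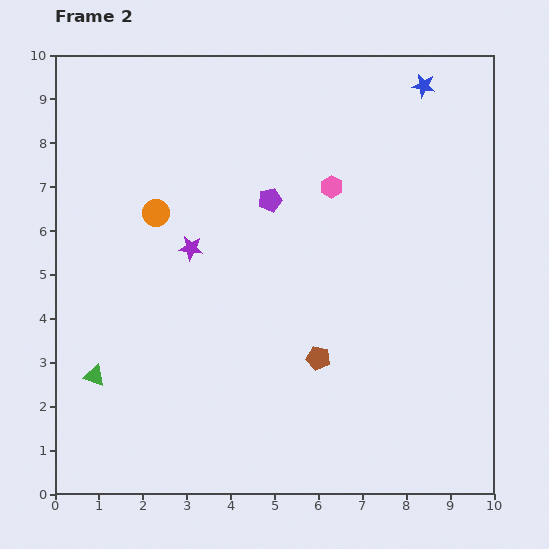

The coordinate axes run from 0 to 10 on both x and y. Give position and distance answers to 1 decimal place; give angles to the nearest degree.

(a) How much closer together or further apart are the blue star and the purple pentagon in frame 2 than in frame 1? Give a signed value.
-0.2

Distance in frame 1: 4.6. Distance in frame 2: 4.4.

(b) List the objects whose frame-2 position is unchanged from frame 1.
none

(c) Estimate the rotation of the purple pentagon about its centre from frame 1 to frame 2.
28° counter-clockwise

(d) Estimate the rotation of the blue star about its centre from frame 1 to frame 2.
27° clockwise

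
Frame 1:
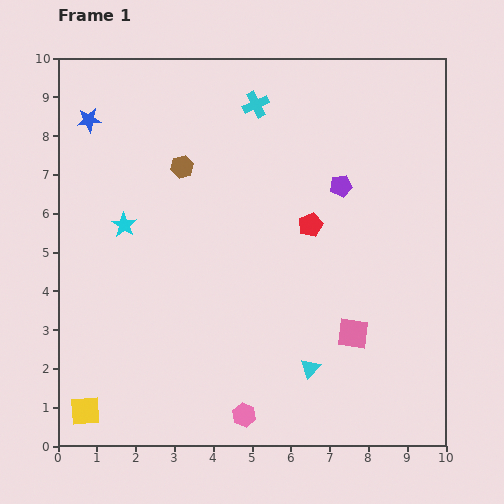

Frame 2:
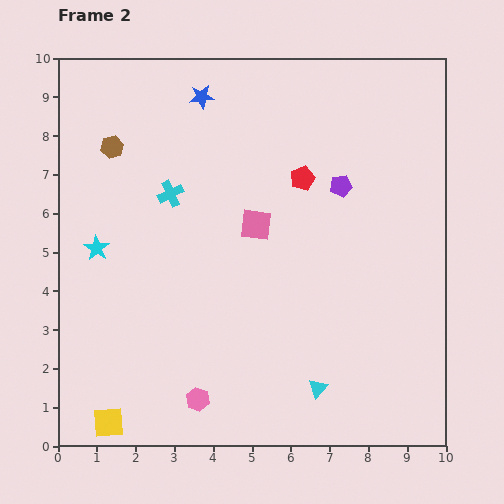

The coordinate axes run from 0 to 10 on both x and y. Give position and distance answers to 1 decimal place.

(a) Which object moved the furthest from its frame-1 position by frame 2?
the pink square

(moved 3.8; next 3.2)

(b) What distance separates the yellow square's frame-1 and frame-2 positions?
0.7

The yellow square moved from (0.7, 0.9) to (1.3, 0.6), a distance of √(0.6² + 0.3²) ≈ 0.7.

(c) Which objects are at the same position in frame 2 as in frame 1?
the purple pentagon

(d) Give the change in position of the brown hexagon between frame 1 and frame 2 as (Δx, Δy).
(-1.8, 0.5)

The brown hexagon was at (3.2, 7.2) in frame 1 and (1.4, 7.7) in frame 2.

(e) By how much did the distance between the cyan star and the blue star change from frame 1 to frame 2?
+1.9

Distance in frame 1: 2.8. Distance in frame 2: 4.7.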